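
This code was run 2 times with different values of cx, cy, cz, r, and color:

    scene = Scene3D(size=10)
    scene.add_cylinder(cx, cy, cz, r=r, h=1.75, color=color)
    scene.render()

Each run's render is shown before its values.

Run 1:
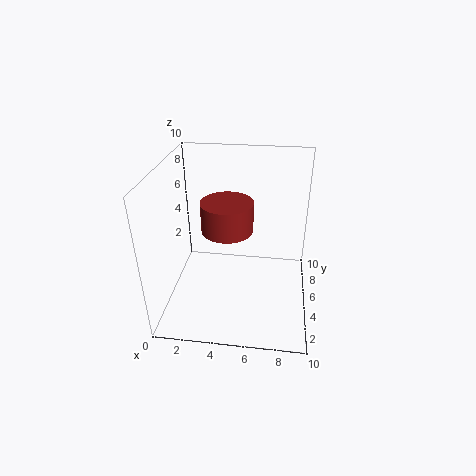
cx = 4.75, cy = 2.25, cz = 7.25, r = 1.5, color = 'brown'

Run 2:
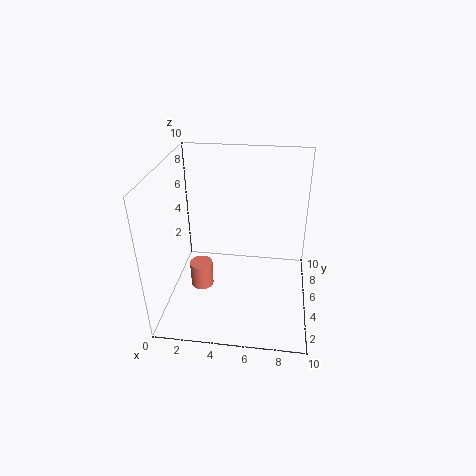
cx = 2.75, cy = 3.25, cz = 2.25, r = 0.75, color = 'salmon'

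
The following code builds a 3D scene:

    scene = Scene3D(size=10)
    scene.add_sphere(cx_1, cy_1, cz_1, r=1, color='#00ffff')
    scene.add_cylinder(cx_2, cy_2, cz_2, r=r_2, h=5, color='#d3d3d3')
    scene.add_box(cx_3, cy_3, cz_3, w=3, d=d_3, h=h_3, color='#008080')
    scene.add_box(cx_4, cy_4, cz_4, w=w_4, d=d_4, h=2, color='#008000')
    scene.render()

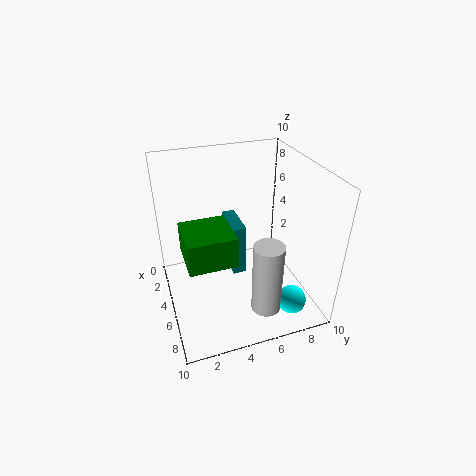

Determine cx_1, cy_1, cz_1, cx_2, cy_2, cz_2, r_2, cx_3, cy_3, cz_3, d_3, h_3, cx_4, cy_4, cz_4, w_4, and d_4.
cx_1 = 8; cy_1 = 8; cz_1 = 1; cx_2 = 8; cy_2 = 6; cz_2 = 1; r_2 = 1; cx_3 = 1; cy_3 = 5; cz_3 = 1; d_3 = 1; h_3 = 4; cx_4 = 5; cy_4 = 1; cz_4 = 5; w_4 = 3; d_4 = 3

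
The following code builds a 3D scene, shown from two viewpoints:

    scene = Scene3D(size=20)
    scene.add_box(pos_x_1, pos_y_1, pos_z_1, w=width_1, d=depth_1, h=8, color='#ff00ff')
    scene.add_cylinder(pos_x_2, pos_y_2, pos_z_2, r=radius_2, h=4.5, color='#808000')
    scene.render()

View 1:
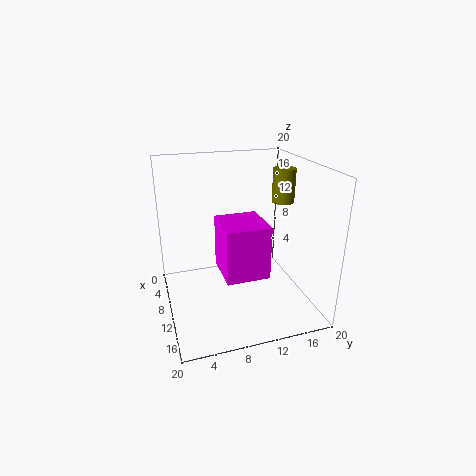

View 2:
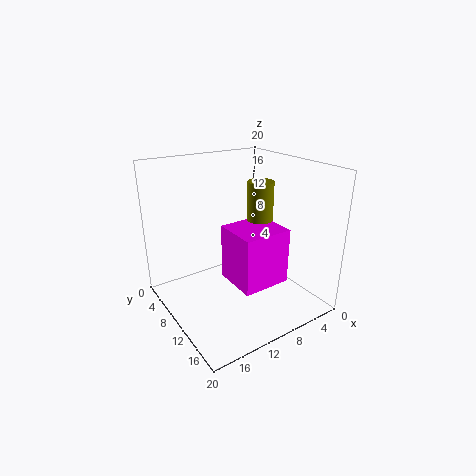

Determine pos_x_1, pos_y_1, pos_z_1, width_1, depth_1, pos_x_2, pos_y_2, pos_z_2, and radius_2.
pos_x_1 = 4.5, pos_y_1 = 8, pos_z_1 = 3.5, width_1 = 7, depth_1 = 6.5, pos_x_2 = 11, pos_y_2 = 16, pos_z_2 = 15, radius_2 = 1.5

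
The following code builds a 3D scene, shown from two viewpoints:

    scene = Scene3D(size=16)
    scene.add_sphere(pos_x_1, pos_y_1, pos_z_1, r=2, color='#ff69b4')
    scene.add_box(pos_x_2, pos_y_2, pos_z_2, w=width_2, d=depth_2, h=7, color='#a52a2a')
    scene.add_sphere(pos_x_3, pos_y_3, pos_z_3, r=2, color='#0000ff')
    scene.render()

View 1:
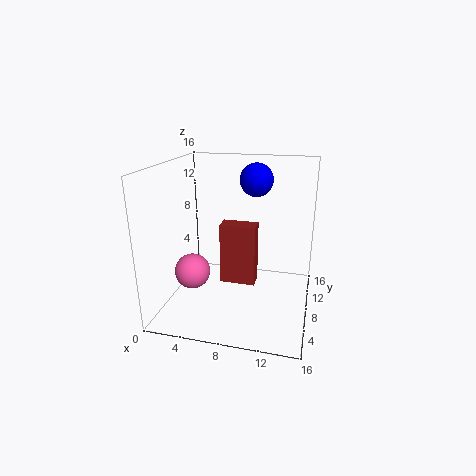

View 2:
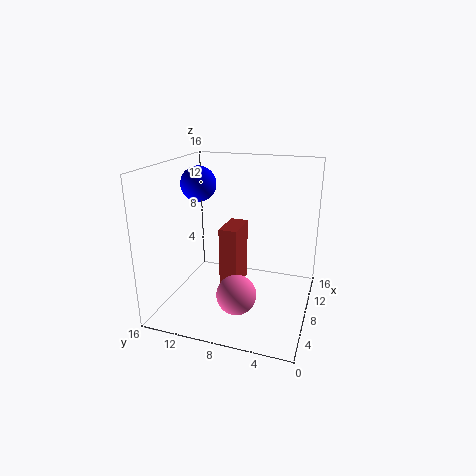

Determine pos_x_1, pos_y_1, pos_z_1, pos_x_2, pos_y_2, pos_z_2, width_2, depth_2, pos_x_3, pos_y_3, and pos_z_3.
pos_x_1 = 3
pos_y_1 = 6.5
pos_z_1 = 4
pos_x_2 = 6
pos_y_2 = 7.5
pos_z_2 = 2.5
width_2 = 4
depth_2 = 2
pos_x_3 = 9
pos_y_3 = 13
pos_z_3 = 13.5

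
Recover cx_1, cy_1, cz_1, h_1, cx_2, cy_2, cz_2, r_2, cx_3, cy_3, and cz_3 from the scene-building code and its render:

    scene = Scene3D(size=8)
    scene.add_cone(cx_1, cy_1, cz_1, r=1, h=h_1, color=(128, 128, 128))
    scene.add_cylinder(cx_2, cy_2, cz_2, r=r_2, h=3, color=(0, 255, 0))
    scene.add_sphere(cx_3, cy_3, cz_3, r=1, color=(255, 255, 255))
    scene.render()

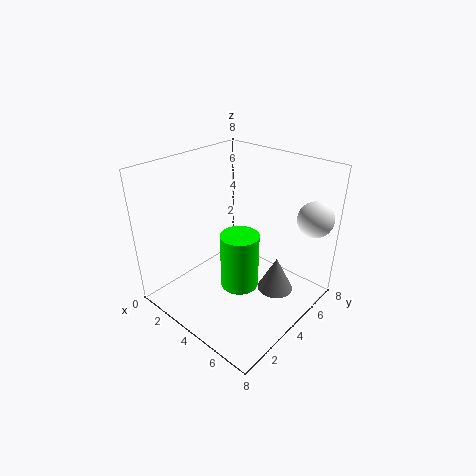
cx_1 = 6; cy_1 = 5; cz_1 = 1; h_1 = 2; cx_2 = 5; cy_2 = 3; cz_2 = 2; r_2 = 1; cx_3 = 7; cy_3 = 7; cz_3 = 5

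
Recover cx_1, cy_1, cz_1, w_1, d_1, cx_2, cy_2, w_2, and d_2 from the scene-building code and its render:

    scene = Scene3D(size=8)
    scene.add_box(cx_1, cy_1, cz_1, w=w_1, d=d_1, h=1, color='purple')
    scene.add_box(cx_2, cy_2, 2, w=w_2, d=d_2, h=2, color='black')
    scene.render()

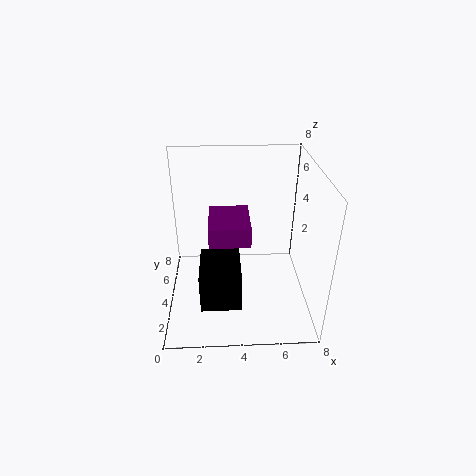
cx_1 = 2.5; cy_1 = 1.5; cz_1 = 5; w_1 = 2; d_1 = 2.5; cx_2 = 2; cy_2 = 0.5; w_2 = 2; d_2 = 2.5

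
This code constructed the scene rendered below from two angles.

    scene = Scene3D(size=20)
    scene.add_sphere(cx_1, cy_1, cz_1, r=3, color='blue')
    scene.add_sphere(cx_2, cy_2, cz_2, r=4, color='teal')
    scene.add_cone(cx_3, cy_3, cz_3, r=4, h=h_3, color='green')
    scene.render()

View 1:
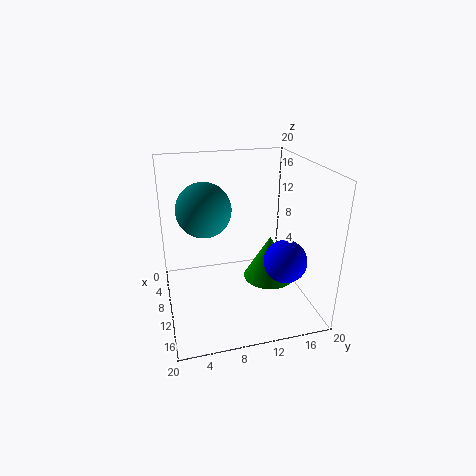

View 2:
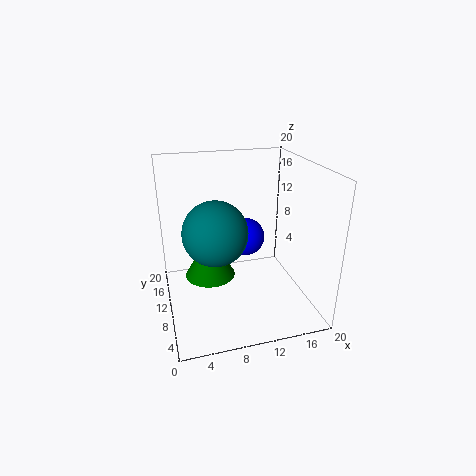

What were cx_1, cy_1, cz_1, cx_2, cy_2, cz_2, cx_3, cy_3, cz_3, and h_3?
cx_1 = 13
cy_1 = 16
cz_1 = 7
cx_2 = 6
cy_2 = 6
cz_2 = 13
cx_3 = 7
cy_3 = 16
cz_3 = 1
h_3 = 7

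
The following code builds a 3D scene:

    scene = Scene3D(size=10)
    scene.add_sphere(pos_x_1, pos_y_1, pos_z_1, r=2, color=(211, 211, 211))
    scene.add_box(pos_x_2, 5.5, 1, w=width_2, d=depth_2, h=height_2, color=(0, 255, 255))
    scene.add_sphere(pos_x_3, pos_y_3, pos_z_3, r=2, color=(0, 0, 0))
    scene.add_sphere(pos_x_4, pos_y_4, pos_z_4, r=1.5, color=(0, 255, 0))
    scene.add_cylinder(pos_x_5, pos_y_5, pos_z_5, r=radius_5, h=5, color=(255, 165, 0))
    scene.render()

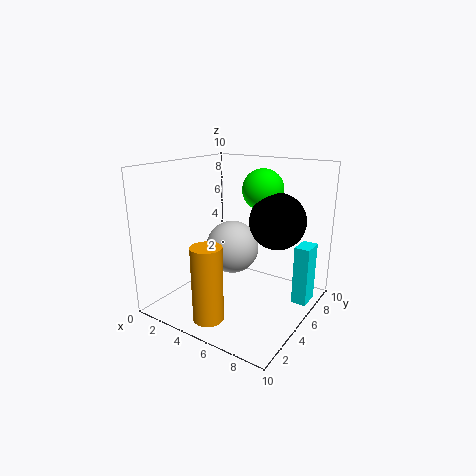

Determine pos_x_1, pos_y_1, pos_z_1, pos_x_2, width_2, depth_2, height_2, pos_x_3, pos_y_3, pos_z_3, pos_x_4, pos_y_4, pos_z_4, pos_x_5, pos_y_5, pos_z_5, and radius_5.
pos_x_1 = 3.5
pos_y_1 = 6.5
pos_z_1 = 3.5
pos_x_2 = 9
width_2 = 1
depth_2 = 1.5
height_2 = 4
pos_x_3 = 7
pos_y_3 = 7
pos_z_3 = 6
pos_x_4 = 5.5
pos_y_4 = 7.5
pos_z_4 = 8
pos_x_5 = 5
pos_y_5 = 1.5
pos_z_5 = 0.5
radius_5 = 1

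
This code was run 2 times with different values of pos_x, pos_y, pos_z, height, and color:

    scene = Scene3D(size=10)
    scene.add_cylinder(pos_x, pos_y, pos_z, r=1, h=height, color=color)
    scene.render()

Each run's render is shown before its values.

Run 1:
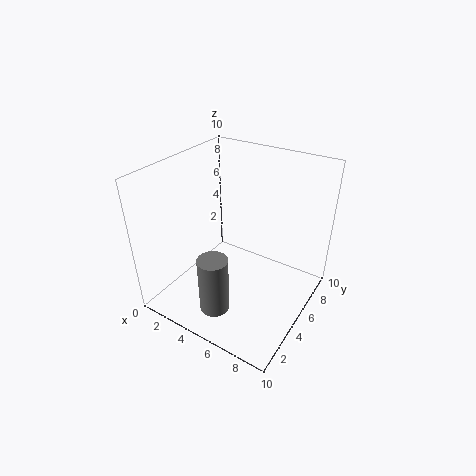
pos_x = 5, pos_y = 2, pos_z = 1, height = 4, color = 'gray'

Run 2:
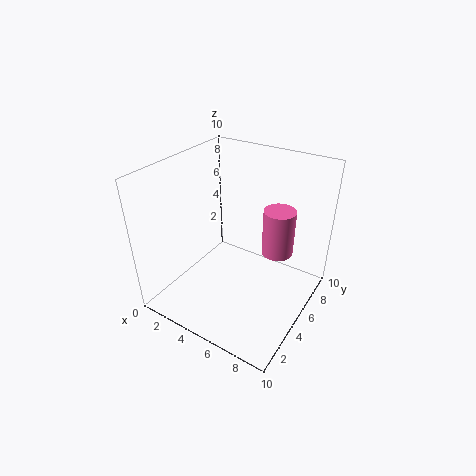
pos_x = 8, pos_y = 5, pos_z = 5, height = 3, color = 'hotpink'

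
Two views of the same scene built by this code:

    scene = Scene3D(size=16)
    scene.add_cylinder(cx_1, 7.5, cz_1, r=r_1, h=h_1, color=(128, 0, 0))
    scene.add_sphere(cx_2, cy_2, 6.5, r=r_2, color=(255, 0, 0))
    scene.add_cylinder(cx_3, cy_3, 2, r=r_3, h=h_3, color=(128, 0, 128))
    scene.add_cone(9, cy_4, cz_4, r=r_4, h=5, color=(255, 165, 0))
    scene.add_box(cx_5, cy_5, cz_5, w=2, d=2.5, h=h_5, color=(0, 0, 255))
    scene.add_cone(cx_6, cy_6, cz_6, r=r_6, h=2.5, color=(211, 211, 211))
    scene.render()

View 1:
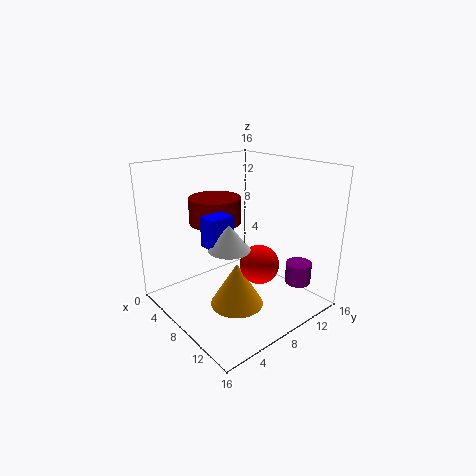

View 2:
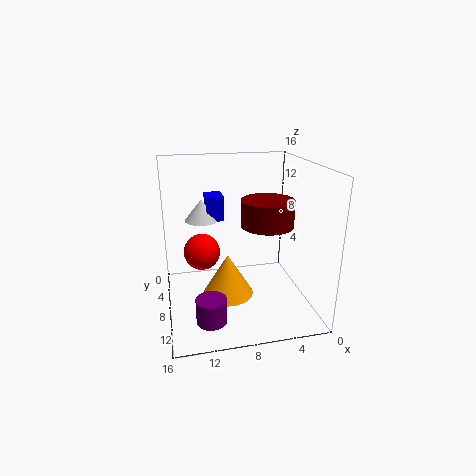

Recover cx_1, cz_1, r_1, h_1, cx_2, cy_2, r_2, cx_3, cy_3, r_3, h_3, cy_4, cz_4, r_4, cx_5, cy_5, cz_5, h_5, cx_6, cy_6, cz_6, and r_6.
cx_1 = 4.5; cz_1 = 9; r_1 = 3; h_1 = 3; cx_2 = 12; cy_2 = 7.5; r_2 = 2; cx_3 = 12; cy_3 = 14; r_3 = 1.5; h_3 = 2.5; cy_4 = 7; cz_4 = 0.5; r_4 = 3; cx_5 = 9; cy_5 = 2.5; cz_5 = 9; h_5 = 3; cx_6 = 11.5; cy_6 = 4; cz_6 = 9; r_6 = 2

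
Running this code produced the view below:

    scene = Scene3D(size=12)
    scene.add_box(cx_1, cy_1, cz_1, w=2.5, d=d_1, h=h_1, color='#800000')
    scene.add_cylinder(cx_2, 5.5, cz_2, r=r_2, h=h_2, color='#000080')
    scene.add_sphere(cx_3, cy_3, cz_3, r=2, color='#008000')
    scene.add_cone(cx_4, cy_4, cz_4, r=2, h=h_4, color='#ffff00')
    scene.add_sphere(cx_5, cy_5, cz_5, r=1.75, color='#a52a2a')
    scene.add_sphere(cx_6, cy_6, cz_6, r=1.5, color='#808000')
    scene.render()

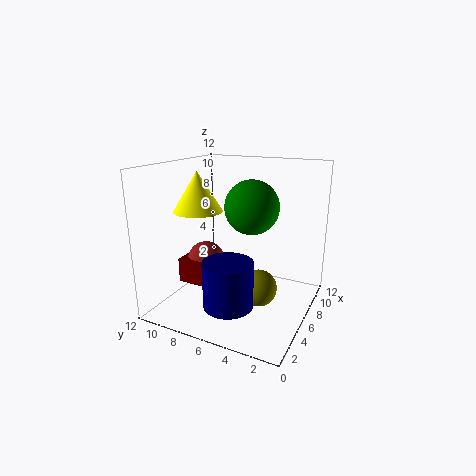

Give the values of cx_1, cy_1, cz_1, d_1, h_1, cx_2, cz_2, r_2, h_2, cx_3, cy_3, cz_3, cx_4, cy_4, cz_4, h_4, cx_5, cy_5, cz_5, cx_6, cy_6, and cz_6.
cx_1 = 5.25; cy_1 = 8.75; cz_1 = 1; d_1 = 3; h_1 = 2.25; cx_2 = 3.25; cz_2 = 1.25; r_2 = 2; h_2 = 3.75; cx_3 = 4.25; cy_3 = 4; cz_3 = 9.25; cx_4 = 4.75; cy_4 = 9; cz_4 = 8.25; h_4 = 3.25; cx_5 = 7.25; cy_5 = 10; cz_5 = 2.75; cx_6 = 5.25; cy_6 = 3.75; cz_6 = 2.25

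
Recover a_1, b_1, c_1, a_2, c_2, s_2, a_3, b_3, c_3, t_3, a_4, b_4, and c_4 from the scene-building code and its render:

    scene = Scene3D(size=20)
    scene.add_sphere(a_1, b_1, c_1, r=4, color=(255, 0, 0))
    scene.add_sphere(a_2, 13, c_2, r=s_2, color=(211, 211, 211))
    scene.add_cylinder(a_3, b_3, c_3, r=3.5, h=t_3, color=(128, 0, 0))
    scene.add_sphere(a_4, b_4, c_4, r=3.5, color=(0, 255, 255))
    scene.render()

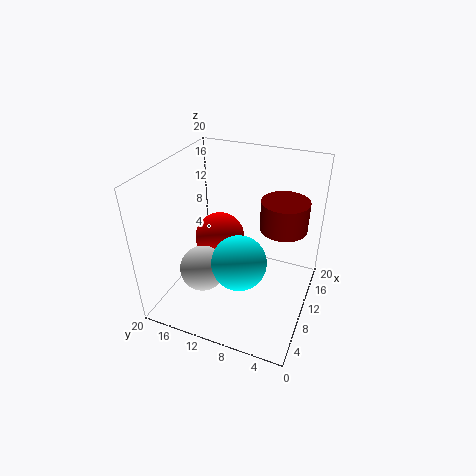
a_1 = 15.5, b_1 = 15.5, c_1 = 5.5, a_2 = 5, c_2 = 7.5, s_2 = 3, a_3 = 15.5, b_3 = 5, c_3 = 9.5, t_3 = 4.5, a_4 = 5.5, b_4 = 8, c_4 = 9.5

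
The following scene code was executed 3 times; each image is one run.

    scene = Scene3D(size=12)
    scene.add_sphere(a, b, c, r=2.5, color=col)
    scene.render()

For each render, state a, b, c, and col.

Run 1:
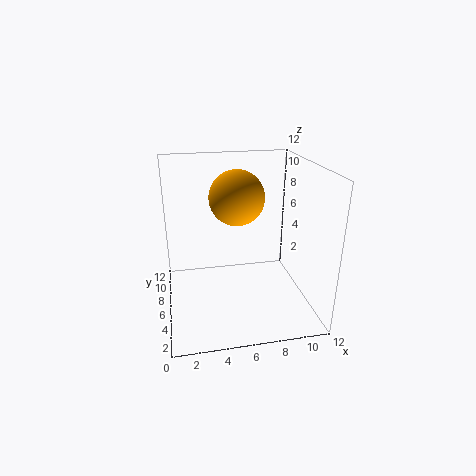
a = 6.5, b = 9, c = 8.5, col = 'orange'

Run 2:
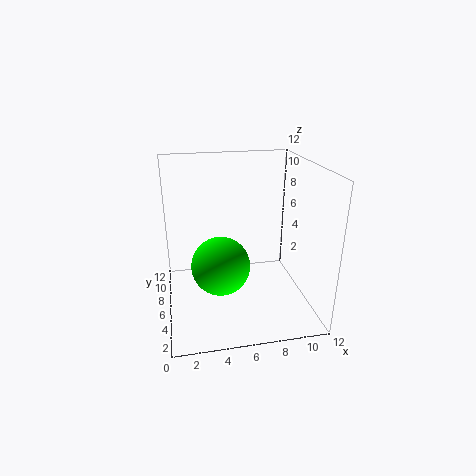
a = 4.5, b = 6, c = 3.5, col = 'lime'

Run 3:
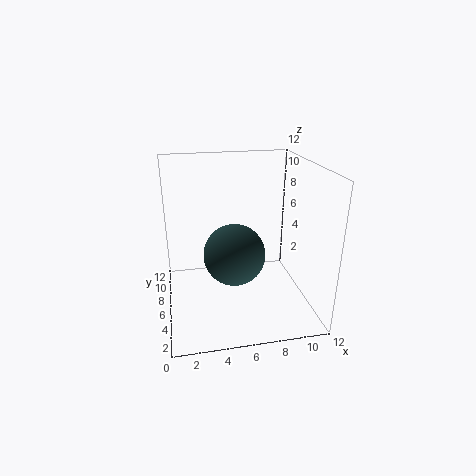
a = 5.5, b = 5, c = 5, col = 'darkslategray'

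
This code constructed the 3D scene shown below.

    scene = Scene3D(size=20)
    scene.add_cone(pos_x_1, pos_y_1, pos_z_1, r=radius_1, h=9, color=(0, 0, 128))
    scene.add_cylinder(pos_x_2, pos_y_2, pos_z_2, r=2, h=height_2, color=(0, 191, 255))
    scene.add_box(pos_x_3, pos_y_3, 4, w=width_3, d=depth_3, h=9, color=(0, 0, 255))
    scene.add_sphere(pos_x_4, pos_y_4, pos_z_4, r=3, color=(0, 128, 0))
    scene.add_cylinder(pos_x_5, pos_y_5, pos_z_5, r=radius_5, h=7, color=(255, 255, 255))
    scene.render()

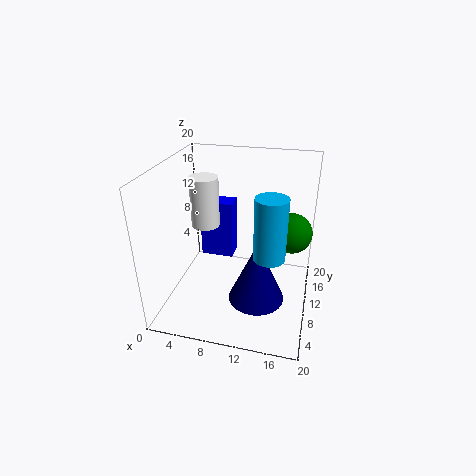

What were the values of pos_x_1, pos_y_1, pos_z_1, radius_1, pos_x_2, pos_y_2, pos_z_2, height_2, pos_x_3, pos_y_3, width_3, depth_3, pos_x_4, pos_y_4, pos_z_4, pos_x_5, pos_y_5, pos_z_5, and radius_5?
pos_x_1 = 13
pos_y_1 = 9
pos_z_1 = 1
radius_1 = 4
pos_x_2 = 15
pos_y_2 = 6
pos_z_2 = 10
height_2 = 8
pos_x_3 = 3
pos_y_3 = 14
width_3 = 5
depth_3 = 3
pos_x_4 = 17
pos_y_4 = 15
pos_z_4 = 9
pos_x_5 = 5
pos_y_5 = 11
pos_z_5 = 11
radius_5 = 2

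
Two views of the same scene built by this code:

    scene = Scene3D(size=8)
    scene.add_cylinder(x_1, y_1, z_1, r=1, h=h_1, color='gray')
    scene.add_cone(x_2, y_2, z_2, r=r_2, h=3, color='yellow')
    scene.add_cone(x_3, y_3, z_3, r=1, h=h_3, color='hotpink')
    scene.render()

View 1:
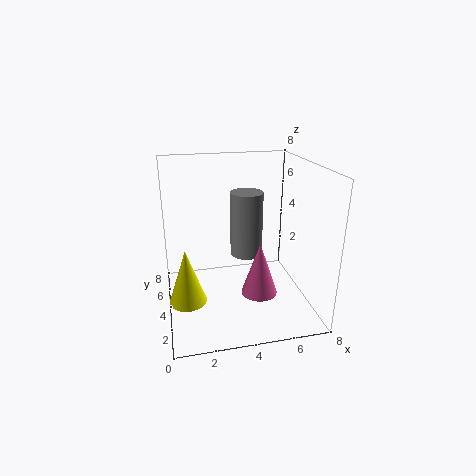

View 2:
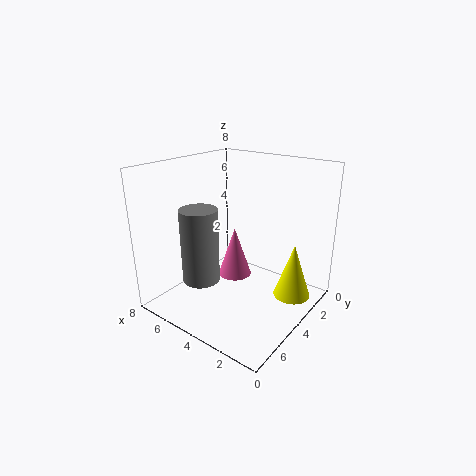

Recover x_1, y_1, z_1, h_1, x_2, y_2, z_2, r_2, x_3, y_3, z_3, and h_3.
x_1 = 5
y_1 = 6
z_1 = 2
h_1 = 4
x_2 = 1
y_2 = 3
z_2 = 1
r_2 = 1
x_3 = 5
y_3 = 3
z_3 = 1
h_3 = 3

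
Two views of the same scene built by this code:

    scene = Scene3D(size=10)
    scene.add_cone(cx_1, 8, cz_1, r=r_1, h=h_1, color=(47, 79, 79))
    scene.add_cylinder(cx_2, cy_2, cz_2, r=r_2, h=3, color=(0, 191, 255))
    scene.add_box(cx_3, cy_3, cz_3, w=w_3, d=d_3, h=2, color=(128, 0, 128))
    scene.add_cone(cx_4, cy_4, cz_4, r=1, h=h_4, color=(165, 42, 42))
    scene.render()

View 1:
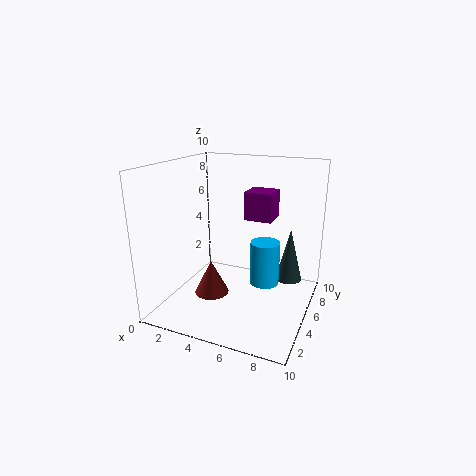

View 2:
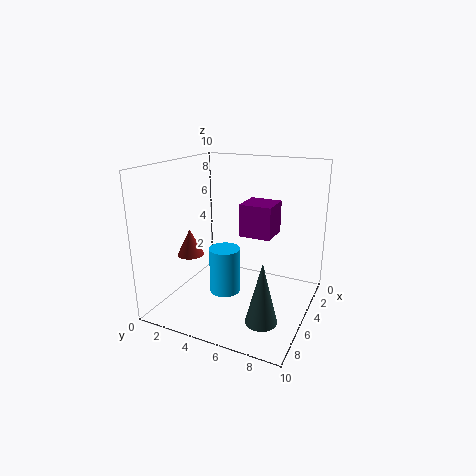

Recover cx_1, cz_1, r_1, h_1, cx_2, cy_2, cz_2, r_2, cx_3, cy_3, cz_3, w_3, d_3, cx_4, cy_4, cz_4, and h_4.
cx_1 = 8
cz_1 = 1
r_1 = 1
h_1 = 4
cx_2 = 7
cy_2 = 5
cz_2 = 2
r_2 = 1
cx_3 = 5
cy_3 = 6
cz_3 = 6
w_3 = 2
d_3 = 2
cx_4 = 5
cy_4 = 1
cz_4 = 3
h_4 = 2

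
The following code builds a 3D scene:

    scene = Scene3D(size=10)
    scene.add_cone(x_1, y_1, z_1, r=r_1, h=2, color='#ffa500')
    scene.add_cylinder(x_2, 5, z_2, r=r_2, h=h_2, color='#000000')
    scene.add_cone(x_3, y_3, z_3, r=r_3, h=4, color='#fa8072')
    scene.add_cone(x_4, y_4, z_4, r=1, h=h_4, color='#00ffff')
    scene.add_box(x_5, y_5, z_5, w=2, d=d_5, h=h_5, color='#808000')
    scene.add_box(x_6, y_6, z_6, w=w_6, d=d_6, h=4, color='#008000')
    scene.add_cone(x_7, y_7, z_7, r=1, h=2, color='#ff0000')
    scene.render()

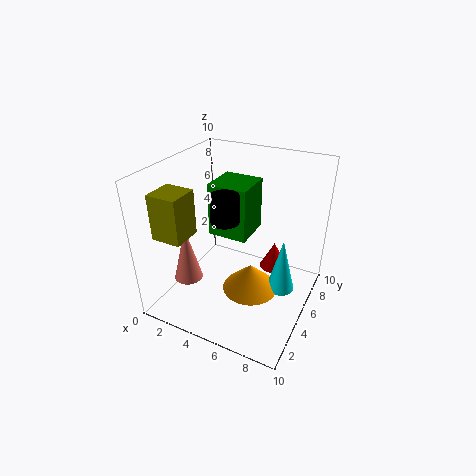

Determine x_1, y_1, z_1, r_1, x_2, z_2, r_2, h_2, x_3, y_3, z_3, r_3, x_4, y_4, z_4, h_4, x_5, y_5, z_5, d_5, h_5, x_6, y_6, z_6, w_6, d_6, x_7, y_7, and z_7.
x_1 = 6; y_1 = 5; z_1 = 1; r_1 = 2; x_2 = 4; z_2 = 6; r_2 = 1; h_2 = 2; x_3 = 2; y_3 = 3; z_3 = 2; r_3 = 1; x_4 = 8; y_4 = 6; z_4 = 1; h_4 = 4; x_5 = 1; y_5 = 1; z_5 = 6; d_5 = 2; h_5 = 3; x_6 = 2; y_6 = 6; z_6 = 4; w_6 = 3; d_6 = 3; x_7 = 7; y_7 = 7; z_7 = 2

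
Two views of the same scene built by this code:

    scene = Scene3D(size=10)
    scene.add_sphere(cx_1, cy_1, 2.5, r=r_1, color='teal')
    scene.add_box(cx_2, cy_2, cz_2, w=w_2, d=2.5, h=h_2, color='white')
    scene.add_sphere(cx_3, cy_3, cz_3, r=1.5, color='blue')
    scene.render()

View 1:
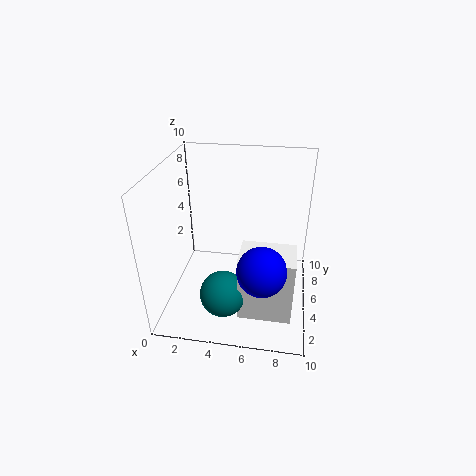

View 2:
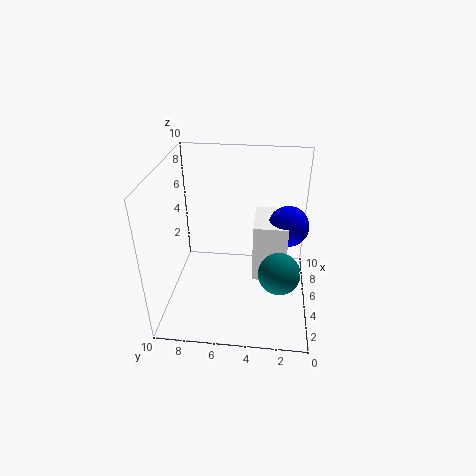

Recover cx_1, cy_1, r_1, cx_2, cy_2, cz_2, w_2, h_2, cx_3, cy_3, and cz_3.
cx_1 = 4.5; cy_1 = 2; r_1 = 1.5; cx_2 = 5.5; cy_2 = 1.5; cz_2 = 1; w_2 = 3.5; h_2 = 4.5; cx_3 = 7; cy_3 = 1.5; cz_3 = 5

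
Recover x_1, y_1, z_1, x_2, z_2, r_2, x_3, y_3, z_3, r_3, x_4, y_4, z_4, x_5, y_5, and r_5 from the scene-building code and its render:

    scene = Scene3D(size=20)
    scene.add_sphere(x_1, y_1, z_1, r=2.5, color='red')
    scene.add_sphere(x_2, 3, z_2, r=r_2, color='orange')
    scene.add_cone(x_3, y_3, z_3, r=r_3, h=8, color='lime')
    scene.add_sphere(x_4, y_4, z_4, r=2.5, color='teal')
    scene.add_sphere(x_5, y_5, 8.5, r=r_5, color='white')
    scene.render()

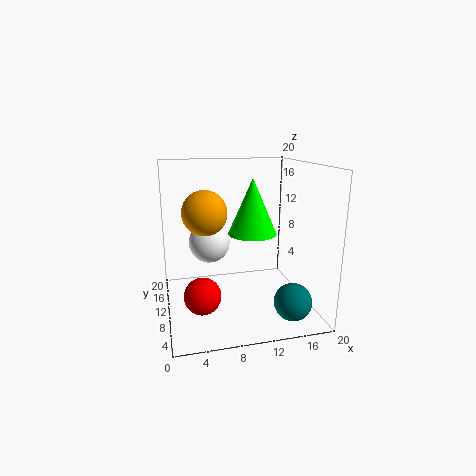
x_1 = 4.5; y_1 = 7.5; z_1 = 3; x_2 = 4.5; z_2 = 15.5; r_2 = 2.5; x_3 = 12.5; y_3 = 11.5; z_3 = 10; r_3 = 3.5; x_4 = 16; y_4 = 4; z_4 = 2.5; x_5 = 6.5; y_5 = 13.5; r_5 = 3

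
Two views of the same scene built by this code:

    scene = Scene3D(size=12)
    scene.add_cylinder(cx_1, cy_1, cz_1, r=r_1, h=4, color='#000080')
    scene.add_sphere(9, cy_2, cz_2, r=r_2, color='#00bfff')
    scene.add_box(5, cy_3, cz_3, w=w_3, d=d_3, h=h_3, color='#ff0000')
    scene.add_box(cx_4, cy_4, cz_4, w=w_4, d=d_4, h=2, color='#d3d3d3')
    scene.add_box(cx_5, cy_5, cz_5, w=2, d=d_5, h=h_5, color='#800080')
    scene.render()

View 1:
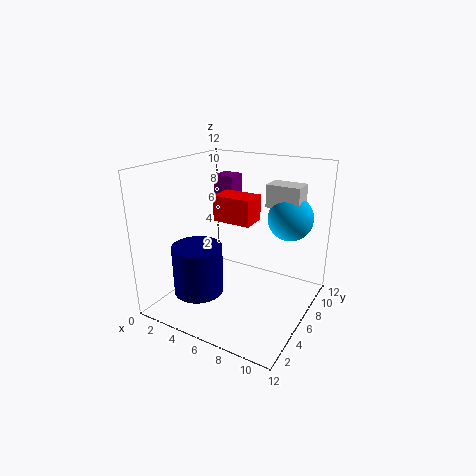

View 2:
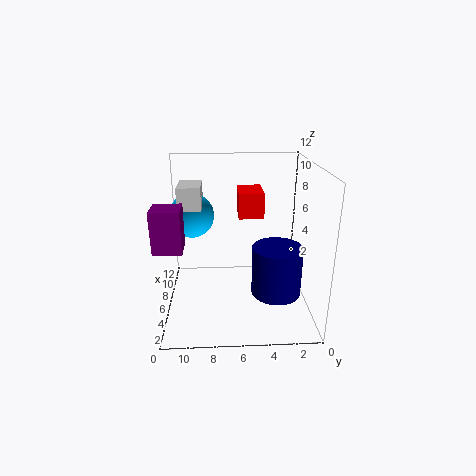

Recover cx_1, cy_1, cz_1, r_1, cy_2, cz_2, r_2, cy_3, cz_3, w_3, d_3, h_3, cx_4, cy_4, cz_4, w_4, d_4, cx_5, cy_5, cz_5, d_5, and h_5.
cx_1 = 4, cy_1 = 3, cz_1 = 2, r_1 = 2, cy_2 = 10, cz_2 = 7, r_2 = 2, cy_3 = 4, cz_3 = 8, w_3 = 3, d_3 = 2, h_3 = 2, cx_4 = 7, cy_4 = 9, cz_4 = 8, w_4 = 3, d_4 = 2, cx_5 = 1, cy_5 = 10, cz_5 = 7, d_5 = 2, h_5 = 3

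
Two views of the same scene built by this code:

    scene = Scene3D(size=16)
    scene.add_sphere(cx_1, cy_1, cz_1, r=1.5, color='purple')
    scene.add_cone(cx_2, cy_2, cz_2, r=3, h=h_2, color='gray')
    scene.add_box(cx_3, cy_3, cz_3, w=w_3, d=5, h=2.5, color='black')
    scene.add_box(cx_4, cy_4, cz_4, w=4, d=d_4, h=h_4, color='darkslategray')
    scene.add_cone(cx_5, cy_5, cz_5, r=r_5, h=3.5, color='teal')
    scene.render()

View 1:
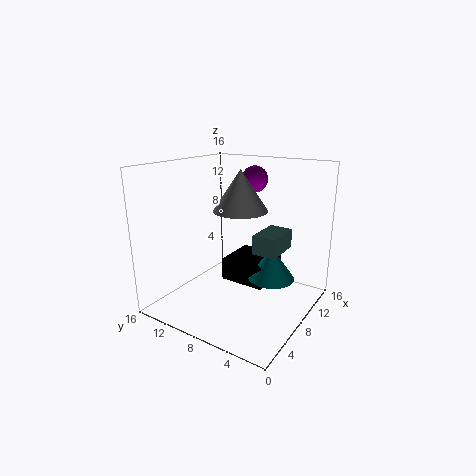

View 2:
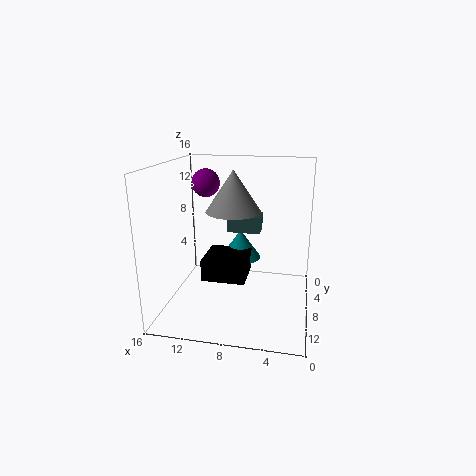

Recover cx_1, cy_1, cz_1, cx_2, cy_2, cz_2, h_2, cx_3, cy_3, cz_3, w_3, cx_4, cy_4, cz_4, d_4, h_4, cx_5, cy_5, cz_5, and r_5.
cx_1 = 11.5
cy_1 = 8
cz_1 = 14
cx_2 = 8.5
cy_2 = 8
cz_2 = 11
h_2 = 4.5
cx_3 = 7
cy_3 = 4.5
cz_3 = 3
w_3 = 5
cx_4 = 6
cy_4 = 2.5
cz_4 = 7.5
d_4 = 2.5
h_4 = 2
cx_5 = 8.5
cy_5 = 4
cz_5 = 4
r_5 = 2.5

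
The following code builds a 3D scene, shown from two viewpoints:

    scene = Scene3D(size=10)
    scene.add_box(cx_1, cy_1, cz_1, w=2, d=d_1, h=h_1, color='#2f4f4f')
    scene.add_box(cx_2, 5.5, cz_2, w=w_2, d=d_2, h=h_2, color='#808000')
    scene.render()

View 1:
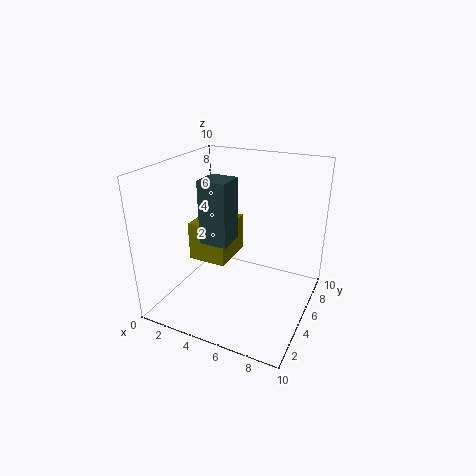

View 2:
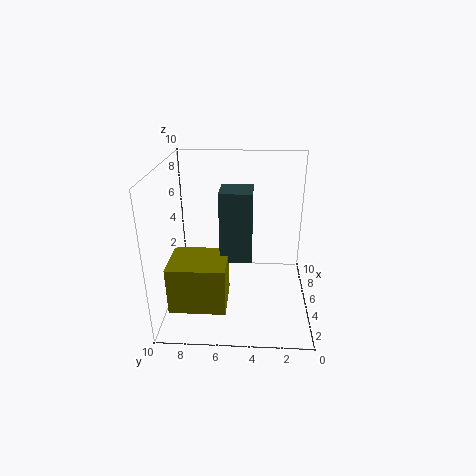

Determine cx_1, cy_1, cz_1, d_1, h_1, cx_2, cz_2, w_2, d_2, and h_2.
cx_1 = 2.5, cy_1 = 4, cz_1 = 4.5, d_1 = 2, h_1 = 4.5, cx_2 = 0.5, cz_2 = 2, w_2 = 3, d_2 = 3.5, h_2 = 3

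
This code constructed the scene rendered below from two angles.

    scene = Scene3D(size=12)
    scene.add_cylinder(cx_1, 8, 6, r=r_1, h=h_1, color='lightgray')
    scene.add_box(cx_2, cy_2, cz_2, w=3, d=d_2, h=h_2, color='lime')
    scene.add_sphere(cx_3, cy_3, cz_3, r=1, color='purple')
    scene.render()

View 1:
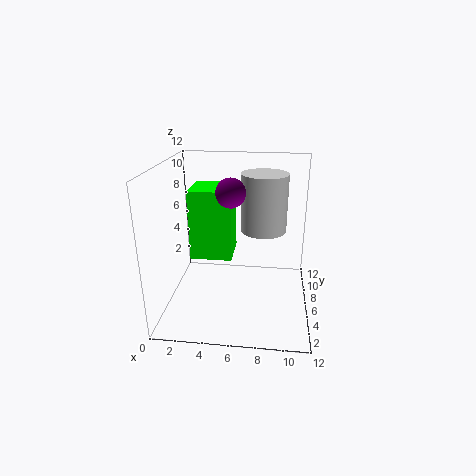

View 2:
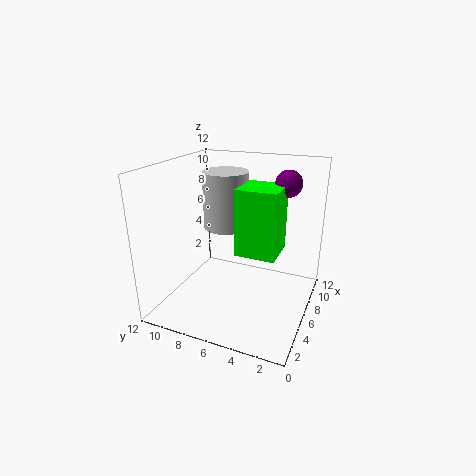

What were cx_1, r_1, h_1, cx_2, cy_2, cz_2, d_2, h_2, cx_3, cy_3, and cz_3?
cx_1 = 8; r_1 = 2; h_1 = 5; cx_2 = 3; cy_2 = 2; cz_2 = 6; d_2 = 3; h_2 = 5; cx_3 = 6; cy_3 = 2; cz_3 = 11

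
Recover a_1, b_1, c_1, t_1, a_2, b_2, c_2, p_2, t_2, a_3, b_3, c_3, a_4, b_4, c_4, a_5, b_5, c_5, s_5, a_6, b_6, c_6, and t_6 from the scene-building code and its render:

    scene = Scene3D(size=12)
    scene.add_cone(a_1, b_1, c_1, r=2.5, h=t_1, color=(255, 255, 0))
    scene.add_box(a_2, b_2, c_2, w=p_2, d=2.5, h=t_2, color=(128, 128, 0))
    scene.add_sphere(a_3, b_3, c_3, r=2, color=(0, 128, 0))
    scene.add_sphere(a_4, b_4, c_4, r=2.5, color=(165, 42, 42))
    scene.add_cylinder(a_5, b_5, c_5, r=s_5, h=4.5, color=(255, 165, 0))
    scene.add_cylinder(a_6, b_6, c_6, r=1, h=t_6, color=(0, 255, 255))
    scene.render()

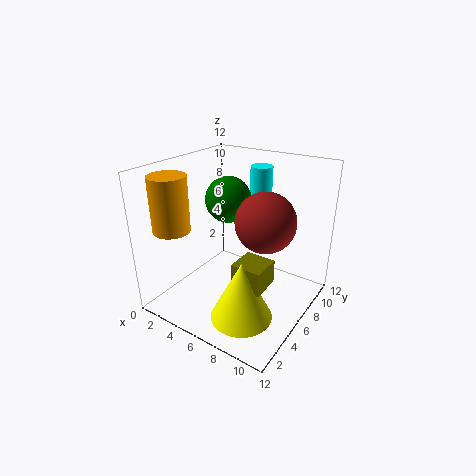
a_1 = 8, b_1 = 3.5, c_1 = 0.5, t_1 = 5, a_2 = 7, b_2 = 3.5, c_2 = 3, p_2 = 2.5, t_2 = 2, a_3 = 4, b_3 = 7.5, c_3 = 8.5, a_4 = 8, b_4 = 7, c_4 = 7.5, a_5 = 2, b_5 = 2.5, c_5 = 7, s_5 = 1.5, a_6 = 5.5, b_6 = 10.5, c_6 = 8.5, t_6 = 2.5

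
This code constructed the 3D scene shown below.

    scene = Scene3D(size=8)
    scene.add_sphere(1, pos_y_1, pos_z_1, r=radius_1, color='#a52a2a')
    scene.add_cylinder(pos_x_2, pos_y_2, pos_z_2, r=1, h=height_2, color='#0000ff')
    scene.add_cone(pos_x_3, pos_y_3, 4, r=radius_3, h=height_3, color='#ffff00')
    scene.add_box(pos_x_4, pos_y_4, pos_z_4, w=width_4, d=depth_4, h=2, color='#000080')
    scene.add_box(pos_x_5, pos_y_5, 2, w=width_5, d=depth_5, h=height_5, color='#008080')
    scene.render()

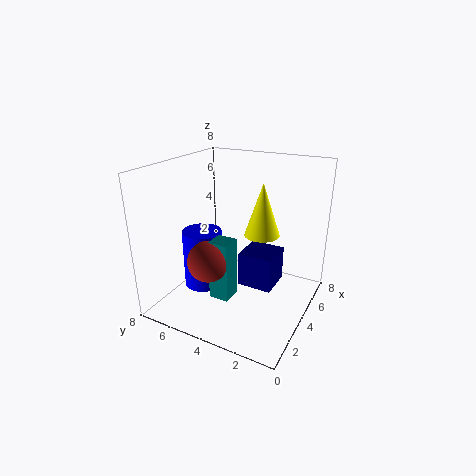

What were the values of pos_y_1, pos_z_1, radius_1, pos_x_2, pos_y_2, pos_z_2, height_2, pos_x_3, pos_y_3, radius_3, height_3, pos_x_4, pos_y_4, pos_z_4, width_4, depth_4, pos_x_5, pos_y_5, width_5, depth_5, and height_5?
pos_y_1 = 4
pos_z_1 = 4
radius_1 = 1
pos_x_2 = 2
pos_y_2 = 5
pos_z_2 = 2
height_2 = 3
pos_x_3 = 5
pos_y_3 = 3
radius_3 = 1
height_3 = 3
pos_x_4 = 4
pos_y_4 = 2
pos_z_4 = 1
width_4 = 2
depth_4 = 2
pos_x_5 = 1
pos_y_5 = 3
width_5 = 1
depth_5 = 1
height_5 = 3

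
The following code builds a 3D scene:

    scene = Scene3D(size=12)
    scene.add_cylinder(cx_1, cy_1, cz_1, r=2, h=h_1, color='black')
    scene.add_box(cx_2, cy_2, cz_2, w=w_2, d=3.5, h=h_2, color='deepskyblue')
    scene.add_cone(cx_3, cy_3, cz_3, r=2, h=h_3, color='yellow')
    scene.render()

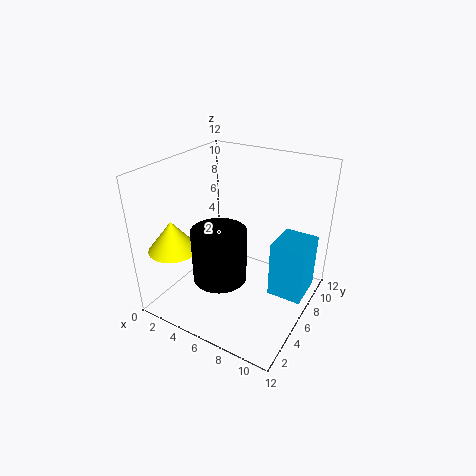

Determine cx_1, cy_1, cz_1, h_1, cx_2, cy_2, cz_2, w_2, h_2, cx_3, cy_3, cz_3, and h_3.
cx_1 = 6.5, cy_1 = 2.5, cz_1 = 4.5, h_1 = 4, cx_2 = 8.5, cy_2 = 7, cz_2 = 0.5, w_2 = 3, h_2 = 5, cx_3 = 2, cy_3 = 2.5, cz_3 = 5.5, h_3 = 2.5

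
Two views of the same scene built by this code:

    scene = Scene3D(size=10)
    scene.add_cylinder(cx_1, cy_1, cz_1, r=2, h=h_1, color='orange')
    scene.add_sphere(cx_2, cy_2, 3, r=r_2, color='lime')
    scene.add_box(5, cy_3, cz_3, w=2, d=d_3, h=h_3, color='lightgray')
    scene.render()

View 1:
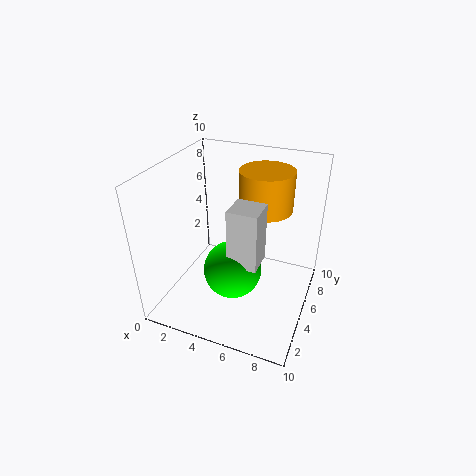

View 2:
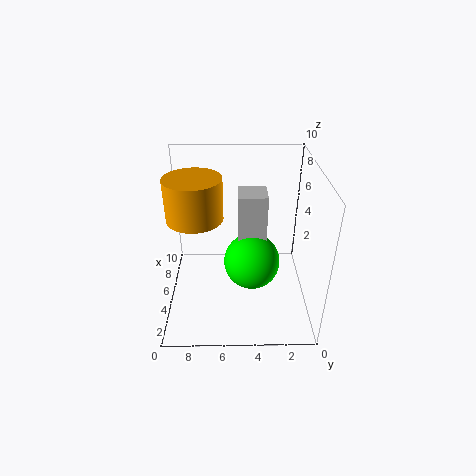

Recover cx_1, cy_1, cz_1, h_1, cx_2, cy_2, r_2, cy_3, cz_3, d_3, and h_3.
cx_1 = 6
cy_1 = 8
cz_1 = 6
h_1 = 3
cx_2 = 5
cy_2 = 4
r_2 = 2
cy_3 = 3
cz_3 = 4
d_3 = 2
h_3 = 4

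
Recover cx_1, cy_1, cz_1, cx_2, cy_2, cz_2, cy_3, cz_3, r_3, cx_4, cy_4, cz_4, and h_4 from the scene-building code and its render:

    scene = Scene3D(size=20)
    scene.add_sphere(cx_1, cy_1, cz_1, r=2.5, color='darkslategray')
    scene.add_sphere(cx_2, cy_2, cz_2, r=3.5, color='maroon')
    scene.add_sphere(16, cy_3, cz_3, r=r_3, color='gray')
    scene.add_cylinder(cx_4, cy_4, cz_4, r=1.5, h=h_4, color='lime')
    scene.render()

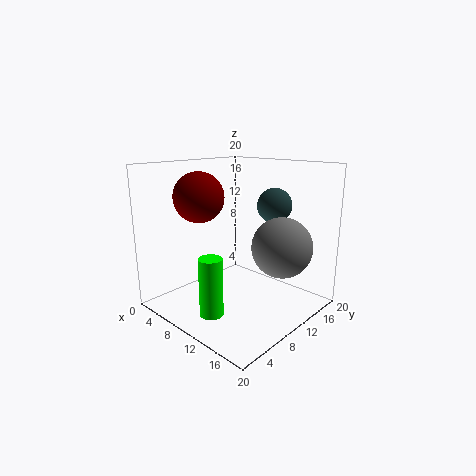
cx_1 = 12; cy_1 = 15.5; cz_1 = 14; cx_2 = 5.5; cy_2 = 7; cz_2 = 15.5; cy_3 = 12; cz_3 = 9.5; r_3 = 4; cx_4 = 12; cy_4 = 3; cz_4 = 2; h_4 = 7.5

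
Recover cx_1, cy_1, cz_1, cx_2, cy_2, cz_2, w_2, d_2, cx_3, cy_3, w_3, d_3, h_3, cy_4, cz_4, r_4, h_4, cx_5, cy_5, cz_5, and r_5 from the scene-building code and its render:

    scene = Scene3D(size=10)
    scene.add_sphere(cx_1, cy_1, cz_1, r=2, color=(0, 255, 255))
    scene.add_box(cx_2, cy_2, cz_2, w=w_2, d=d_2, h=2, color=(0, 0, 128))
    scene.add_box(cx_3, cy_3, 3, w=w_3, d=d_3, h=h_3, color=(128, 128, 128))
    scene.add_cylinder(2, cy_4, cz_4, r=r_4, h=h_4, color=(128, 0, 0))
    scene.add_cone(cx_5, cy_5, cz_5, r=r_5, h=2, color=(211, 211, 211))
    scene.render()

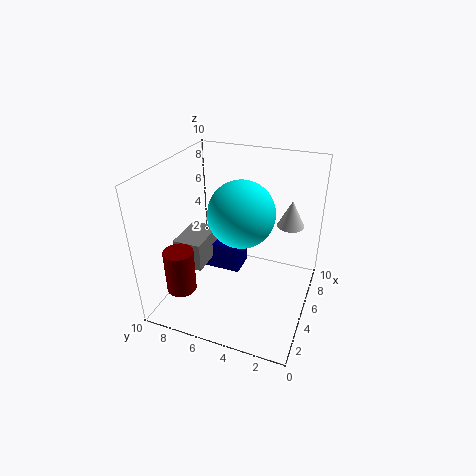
cx_1 = 3; cy_1 = 4; cz_1 = 8; cx_2 = 5; cy_2 = 5; cz_2 = 2; w_2 = 2; d_2 = 3; cx_3 = 3; cy_3 = 7; w_3 = 3; d_3 = 2; h_3 = 2; cy_4 = 8; cz_4 = 2; r_4 = 1; h_4 = 3; cx_5 = 8; cy_5 = 2; cz_5 = 5; r_5 = 1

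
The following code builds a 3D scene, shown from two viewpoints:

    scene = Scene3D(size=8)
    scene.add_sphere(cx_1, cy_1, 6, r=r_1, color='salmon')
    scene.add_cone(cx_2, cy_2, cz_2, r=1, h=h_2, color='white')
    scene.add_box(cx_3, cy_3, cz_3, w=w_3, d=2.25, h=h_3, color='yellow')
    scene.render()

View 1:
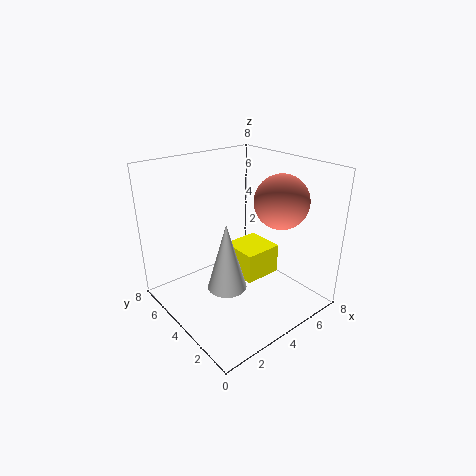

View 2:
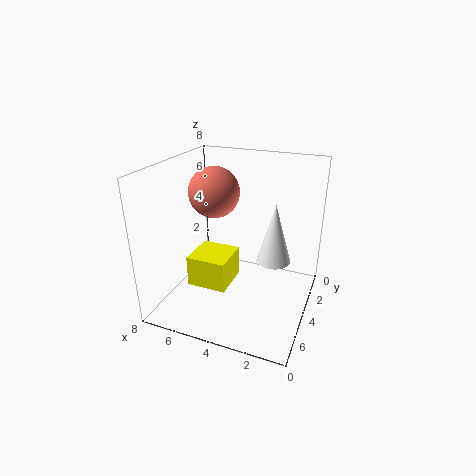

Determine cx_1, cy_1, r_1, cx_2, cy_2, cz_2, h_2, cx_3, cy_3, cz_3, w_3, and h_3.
cx_1 = 6, cy_1 = 2.75, r_1 = 1.5, cx_2 = 2.25, cy_2 = 2.75, cz_2 = 2.25, h_2 = 3.5, cx_3 = 4.25, cy_3 = 3.25, cz_3 = 1.25, w_3 = 2.25, h_3 = 1.75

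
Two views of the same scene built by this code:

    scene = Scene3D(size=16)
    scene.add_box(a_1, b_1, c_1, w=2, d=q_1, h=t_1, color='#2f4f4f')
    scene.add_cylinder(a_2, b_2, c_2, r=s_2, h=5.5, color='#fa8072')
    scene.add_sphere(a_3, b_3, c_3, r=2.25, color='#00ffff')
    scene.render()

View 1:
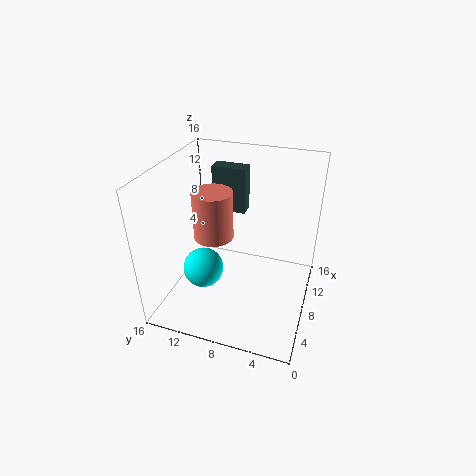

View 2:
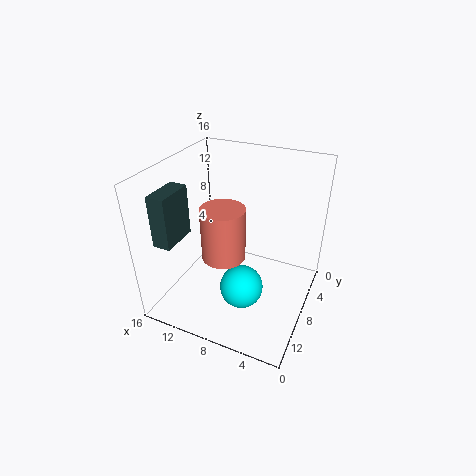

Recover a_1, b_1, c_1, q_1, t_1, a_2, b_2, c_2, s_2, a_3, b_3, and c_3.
a_1 = 13.5, b_1 = 9, c_1 = 8, q_1 = 4.25, t_1 = 5.75, a_2 = 8.25, b_2 = 11, c_2 = 7.5, s_2 = 2.25, a_3 = 6, b_3 = 11.5, c_3 = 4.5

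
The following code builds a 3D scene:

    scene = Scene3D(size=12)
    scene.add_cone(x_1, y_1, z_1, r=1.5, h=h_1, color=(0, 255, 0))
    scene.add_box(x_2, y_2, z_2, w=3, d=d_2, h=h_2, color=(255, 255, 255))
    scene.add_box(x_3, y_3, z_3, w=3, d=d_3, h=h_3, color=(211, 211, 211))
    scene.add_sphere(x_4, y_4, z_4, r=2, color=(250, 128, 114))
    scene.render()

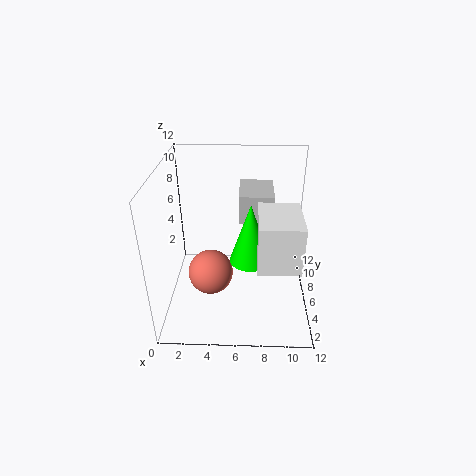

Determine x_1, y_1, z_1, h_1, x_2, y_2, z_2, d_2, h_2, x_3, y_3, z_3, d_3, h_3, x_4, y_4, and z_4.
x_1 = 7
y_1 = 3
z_1 = 6
h_1 = 4.5
x_2 = 7.5
y_2 = 0.5
z_2 = 6.5
d_2 = 4
h_2 = 3.5
x_3 = 6
y_3 = 7.5
z_3 = 6.5
d_3 = 4
h_3 = 2.5
x_4 = 3.5
y_4 = 6.5
z_4 = 2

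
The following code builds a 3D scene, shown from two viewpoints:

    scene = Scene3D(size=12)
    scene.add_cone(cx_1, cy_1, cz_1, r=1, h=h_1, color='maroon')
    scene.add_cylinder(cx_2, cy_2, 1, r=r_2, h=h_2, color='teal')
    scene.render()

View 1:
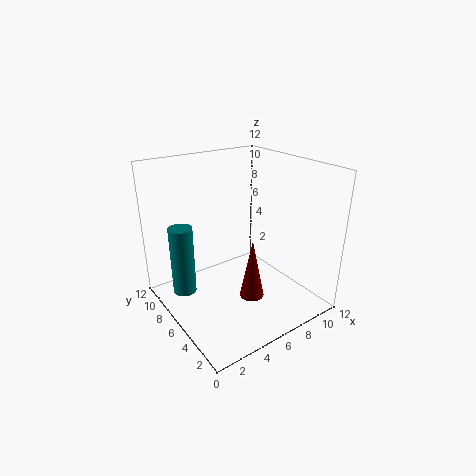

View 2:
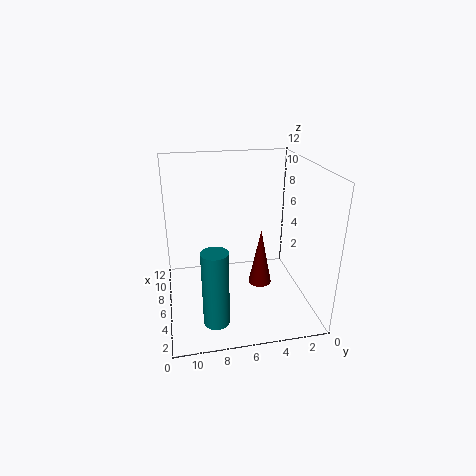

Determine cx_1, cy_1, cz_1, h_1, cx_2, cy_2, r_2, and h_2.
cx_1 = 6
cy_1 = 4
cz_1 = 1.5
h_1 = 5
cx_2 = 2
cy_2 = 8.5
r_2 = 1
h_2 = 6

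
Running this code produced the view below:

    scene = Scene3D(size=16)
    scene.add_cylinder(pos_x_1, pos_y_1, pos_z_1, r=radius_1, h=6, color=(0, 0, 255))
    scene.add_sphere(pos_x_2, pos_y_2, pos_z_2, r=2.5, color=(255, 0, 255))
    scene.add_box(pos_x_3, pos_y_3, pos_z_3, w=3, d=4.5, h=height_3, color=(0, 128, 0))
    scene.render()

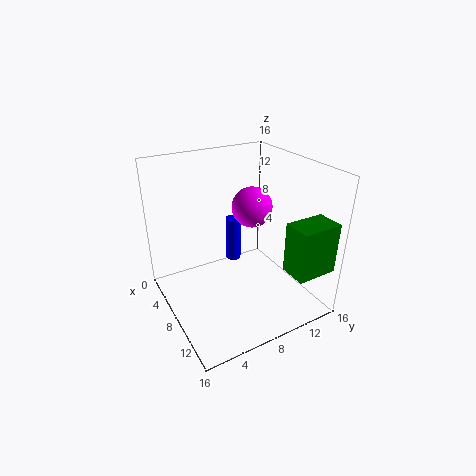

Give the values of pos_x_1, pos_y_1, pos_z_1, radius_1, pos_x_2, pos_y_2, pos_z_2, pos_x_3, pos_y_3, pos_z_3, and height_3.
pos_x_1 = 1.5
pos_y_1 = 11
pos_z_1 = 1
radius_1 = 1
pos_x_2 = 4.5
pos_y_2 = 12
pos_z_2 = 9.5
pos_x_3 = 12.5
pos_y_3 = 11
pos_z_3 = 5.5
height_3 = 5.5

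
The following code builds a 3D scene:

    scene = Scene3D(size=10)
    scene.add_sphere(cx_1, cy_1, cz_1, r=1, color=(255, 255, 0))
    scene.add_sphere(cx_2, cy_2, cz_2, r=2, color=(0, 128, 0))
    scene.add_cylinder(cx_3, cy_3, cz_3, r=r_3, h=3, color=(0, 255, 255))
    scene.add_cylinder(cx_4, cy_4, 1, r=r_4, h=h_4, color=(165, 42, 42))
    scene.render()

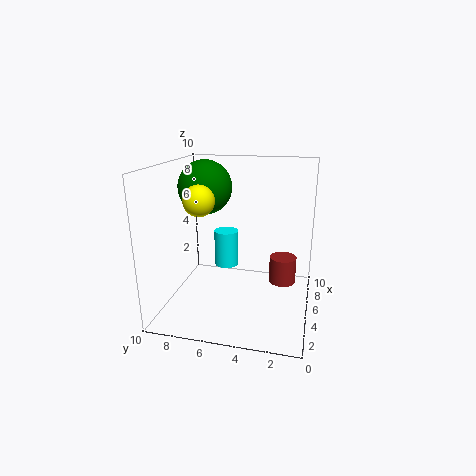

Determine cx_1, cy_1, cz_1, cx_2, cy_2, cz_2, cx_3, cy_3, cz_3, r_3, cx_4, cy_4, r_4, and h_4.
cx_1 = 3; cy_1 = 7; cz_1 = 8; cx_2 = 7; cy_2 = 8; cz_2 = 8; cx_3 = 9; cy_3 = 7; cz_3 = 1; r_3 = 1; cx_4 = 7; cy_4 = 2; r_4 = 1; h_4 = 2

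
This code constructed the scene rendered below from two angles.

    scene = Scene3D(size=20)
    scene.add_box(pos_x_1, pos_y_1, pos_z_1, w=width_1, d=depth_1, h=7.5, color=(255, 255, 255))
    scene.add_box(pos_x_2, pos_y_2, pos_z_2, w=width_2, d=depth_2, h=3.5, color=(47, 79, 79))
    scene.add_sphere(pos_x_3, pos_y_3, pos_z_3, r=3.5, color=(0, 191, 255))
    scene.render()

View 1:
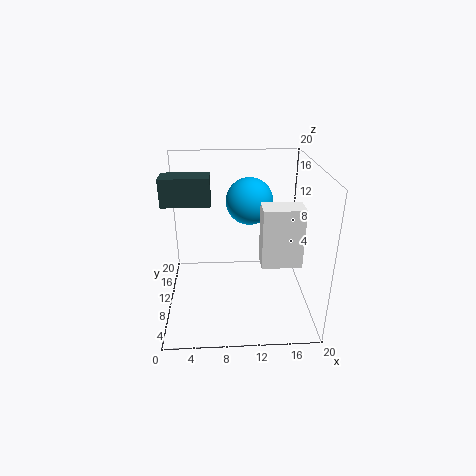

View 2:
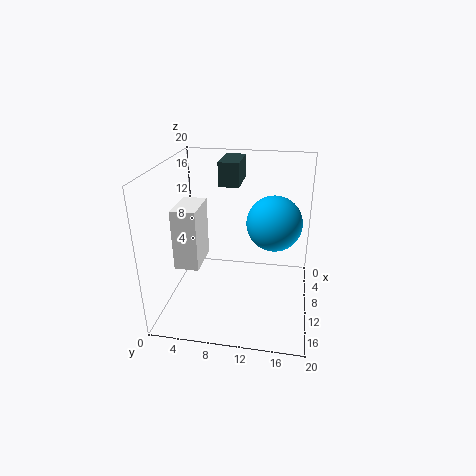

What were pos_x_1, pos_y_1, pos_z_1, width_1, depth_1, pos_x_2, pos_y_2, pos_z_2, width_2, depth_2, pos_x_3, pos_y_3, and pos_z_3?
pos_x_1 = 12.5, pos_y_1 = 3.5, pos_z_1 = 9, width_1 = 5, depth_1 = 3, pos_x_2 = 0.5, pos_y_2 = 6.5, pos_z_2 = 16, width_2 = 6, depth_2 = 3, pos_x_3 = 12, pos_y_3 = 15, pos_z_3 = 13.5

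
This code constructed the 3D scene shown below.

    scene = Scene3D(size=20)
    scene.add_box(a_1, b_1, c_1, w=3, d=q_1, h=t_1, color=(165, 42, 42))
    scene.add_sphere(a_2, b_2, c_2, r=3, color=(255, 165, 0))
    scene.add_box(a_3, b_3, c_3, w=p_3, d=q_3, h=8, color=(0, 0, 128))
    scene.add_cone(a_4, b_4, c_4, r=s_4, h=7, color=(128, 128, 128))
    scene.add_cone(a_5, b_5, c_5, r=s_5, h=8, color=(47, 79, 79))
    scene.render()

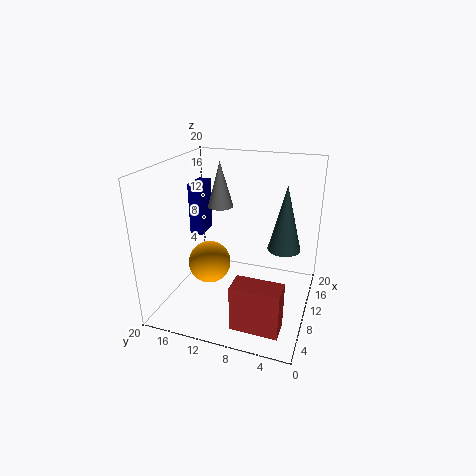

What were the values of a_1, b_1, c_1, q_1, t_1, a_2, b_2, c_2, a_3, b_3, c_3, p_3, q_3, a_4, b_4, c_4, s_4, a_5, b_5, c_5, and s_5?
a_1 = 1, b_1 = 2, c_1 = 2, q_1 = 6, t_1 = 6, a_2 = 9, b_2 = 14, c_2 = 6, a_3 = 13, b_3 = 17, c_3 = 8, p_3 = 4, q_3 = 2, a_4 = 16, b_4 = 15, c_4 = 12, s_4 = 2, a_5 = 7, b_5 = 3, c_5 = 11, s_5 = 2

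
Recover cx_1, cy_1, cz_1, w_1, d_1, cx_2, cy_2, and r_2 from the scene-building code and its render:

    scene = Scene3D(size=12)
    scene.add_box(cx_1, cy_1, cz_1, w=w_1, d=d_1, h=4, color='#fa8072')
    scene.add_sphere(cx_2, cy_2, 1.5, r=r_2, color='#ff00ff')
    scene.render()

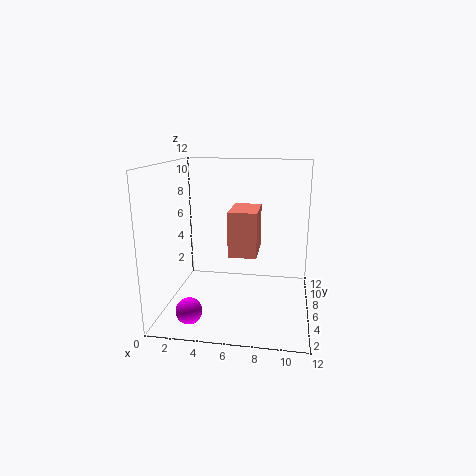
cx_1 = 5; cy_1 = 6.5; cz_1 = 4; w_1 = 2.5; d_1 = 4; cx_2 = 3; cy_2 = 1.5; r_2 = 1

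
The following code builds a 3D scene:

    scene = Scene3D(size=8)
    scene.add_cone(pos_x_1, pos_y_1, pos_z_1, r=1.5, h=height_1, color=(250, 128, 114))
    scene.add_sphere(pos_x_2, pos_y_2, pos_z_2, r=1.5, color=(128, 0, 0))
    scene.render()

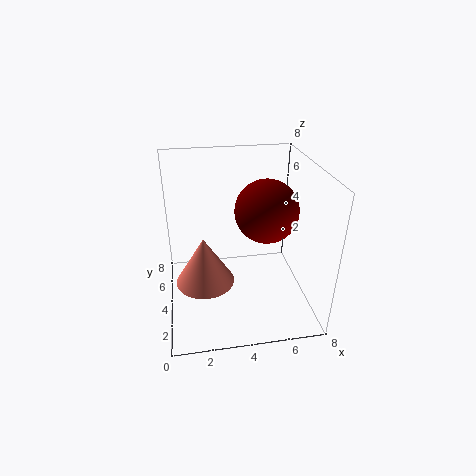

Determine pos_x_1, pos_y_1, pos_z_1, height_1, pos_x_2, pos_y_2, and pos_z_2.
pos_x_1 = 2; pos_y_1 = 2.5; pos_z_1 = 2.5; height_1 = 2.5; pos_x_2 = 5; pos_y_2 = 2; pos_z_2 = 6.5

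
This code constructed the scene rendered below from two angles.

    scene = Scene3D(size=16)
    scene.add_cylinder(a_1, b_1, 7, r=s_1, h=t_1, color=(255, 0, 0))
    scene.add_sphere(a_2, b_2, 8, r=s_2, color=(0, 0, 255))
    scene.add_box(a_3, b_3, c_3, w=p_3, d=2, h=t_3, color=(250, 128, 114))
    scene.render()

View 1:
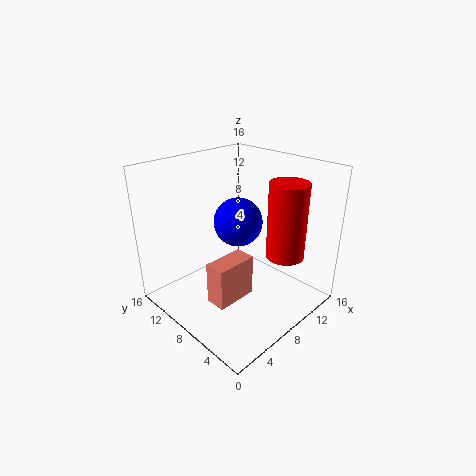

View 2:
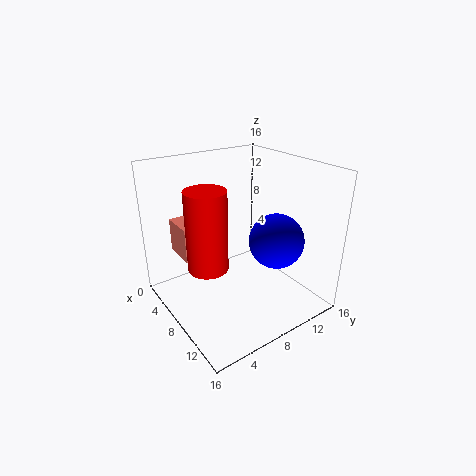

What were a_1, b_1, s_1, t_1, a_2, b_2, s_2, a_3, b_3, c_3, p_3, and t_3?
a_1 = 10
b_1 = 3
s_1 = 2
t_1 = 8
a_2 = 11
b_2 = 11
s_2 = 3
a_3 = 1
b_3 = 3
c_3 = 5
p_3 = 4
t_3 = 4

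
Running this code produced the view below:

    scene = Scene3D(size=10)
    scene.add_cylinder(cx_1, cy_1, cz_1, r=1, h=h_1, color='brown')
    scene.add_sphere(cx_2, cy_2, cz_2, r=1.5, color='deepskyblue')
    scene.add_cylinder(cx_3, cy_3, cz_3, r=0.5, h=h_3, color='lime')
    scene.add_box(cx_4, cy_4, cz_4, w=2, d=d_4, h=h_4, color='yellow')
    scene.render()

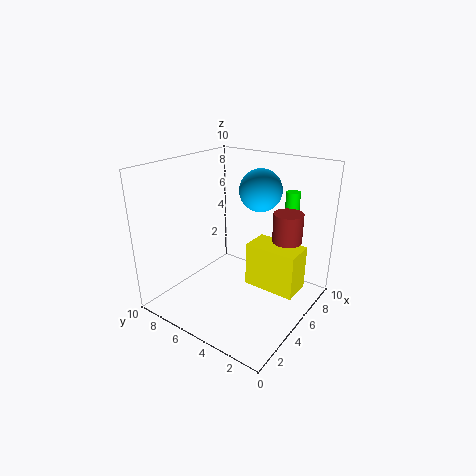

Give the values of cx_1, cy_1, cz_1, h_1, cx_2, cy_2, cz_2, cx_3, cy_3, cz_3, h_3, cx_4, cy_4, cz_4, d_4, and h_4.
cx_1 = 6.5, cy_1 = 2, cz_1 = 5, h_1 = 2, cx_2 = 7, cy_2 = 4.5, cz_2 = 8, cx_3 = 8, cy_3 = 2.5, cz_3 = 5, h_3 = 3, cx_4 = 4.5, cy_4 = 0.5, cz_4 = 2, d_4 = 3.5, h_4 = 3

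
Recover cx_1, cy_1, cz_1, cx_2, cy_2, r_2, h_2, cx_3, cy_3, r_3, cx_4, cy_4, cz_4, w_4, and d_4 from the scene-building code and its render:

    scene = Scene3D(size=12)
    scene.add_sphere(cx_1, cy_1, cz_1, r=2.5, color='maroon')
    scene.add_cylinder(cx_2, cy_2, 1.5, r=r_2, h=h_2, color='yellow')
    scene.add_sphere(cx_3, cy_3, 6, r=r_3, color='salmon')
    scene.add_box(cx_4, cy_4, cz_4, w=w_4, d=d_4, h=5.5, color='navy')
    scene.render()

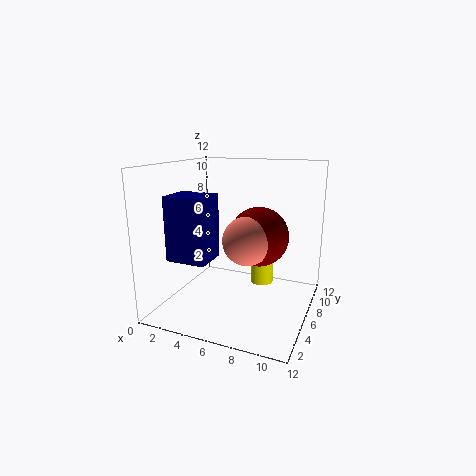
cx_1 = 7.5
cy_1 = 7
cz_1 = 6
cx_2 = 7.5
cy_2 = 8
r_2 = 1
h_2 = 4
cx_3 = 7
cy_3 = 5.5
r_3 = 2
cx_4 = 0.5
cy_4 = 3.5
cz_4 = 4
w_4 = 3.5
d_4 = 3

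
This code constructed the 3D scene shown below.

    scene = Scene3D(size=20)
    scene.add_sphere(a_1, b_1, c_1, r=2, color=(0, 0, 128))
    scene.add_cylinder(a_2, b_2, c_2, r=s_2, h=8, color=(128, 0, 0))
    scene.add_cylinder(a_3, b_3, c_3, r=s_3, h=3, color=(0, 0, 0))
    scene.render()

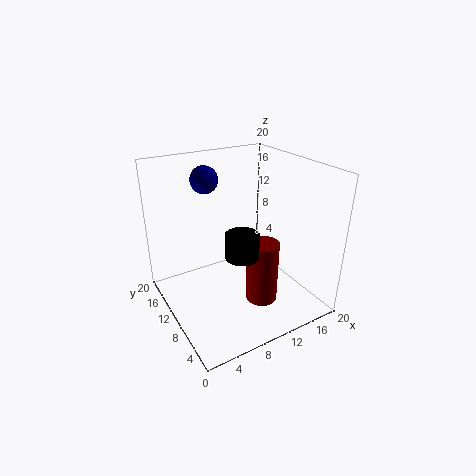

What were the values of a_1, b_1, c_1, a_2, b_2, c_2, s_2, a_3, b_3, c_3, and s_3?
a_1 = 8, b_1 = 16, c_1 = 17, a_2 = 10, b_2 = 4, c_2 = 4, s_2 = 2, a_3 = 7, b_3 = 4, c_3 = 11, s_3 = 2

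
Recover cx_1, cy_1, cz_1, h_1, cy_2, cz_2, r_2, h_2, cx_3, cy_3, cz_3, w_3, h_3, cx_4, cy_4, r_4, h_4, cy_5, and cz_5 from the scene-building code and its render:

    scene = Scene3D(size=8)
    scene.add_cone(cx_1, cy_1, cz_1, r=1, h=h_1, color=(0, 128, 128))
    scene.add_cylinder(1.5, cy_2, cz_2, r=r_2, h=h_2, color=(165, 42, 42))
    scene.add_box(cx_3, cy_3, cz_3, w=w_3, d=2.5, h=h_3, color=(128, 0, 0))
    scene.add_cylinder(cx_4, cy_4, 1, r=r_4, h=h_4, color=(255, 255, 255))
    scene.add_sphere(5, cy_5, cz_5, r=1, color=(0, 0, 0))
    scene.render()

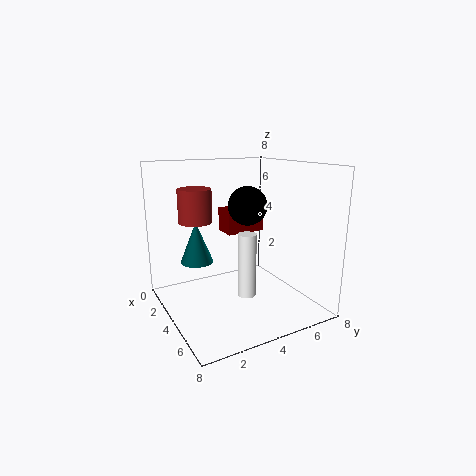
cx_1 = 1.5; cy_1 = 2.5; cz_1 = 2; h_1 = 2.5; cy_2 = 2.5; cz_2 = 4.5; r_2 = 1; h_2 = 2; cx_3 = 0.5; cy_3 = 4.5; cz_3 = 3.5; w_3 = 1.5; h_3 = 1.5; cx_4 = 5; cy_4 = 4; r_4 = 0.5; h_4 = 3.5; cy_5 = 4; cz_5 = 6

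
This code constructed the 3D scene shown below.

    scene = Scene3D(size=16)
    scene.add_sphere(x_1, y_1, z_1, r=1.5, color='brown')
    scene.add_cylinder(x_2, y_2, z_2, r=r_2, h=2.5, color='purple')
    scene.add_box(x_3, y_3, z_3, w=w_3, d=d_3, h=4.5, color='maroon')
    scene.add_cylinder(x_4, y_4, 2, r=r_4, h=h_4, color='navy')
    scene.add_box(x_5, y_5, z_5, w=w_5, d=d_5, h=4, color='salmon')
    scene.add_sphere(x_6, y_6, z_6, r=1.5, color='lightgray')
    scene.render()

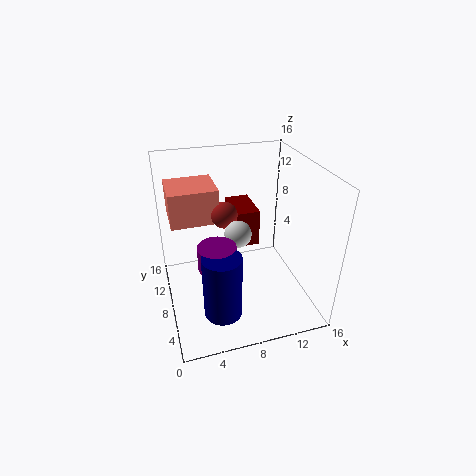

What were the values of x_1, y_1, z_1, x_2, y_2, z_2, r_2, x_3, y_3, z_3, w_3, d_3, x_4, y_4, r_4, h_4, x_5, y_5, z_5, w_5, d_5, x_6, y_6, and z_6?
x_1 = 7; y_1 = 10; z_1 = 10; x_2 = 5; y_2 = 5.5; z_2 = 6.5; r_2 = 2; x_3 = 8.5; y_3 = 10.5; z_3 = 5; w_3 = 3; d_3 = 5; x_4 = 5; y_4 = 3.5; r_4 = 2; h_4 = 7; x_5 = 1; y_5 = 10; z_5 = 9; w_5 = 5.5; d_5 = 5; x_6 = 8; y_6 = 8; z_6 = 8.5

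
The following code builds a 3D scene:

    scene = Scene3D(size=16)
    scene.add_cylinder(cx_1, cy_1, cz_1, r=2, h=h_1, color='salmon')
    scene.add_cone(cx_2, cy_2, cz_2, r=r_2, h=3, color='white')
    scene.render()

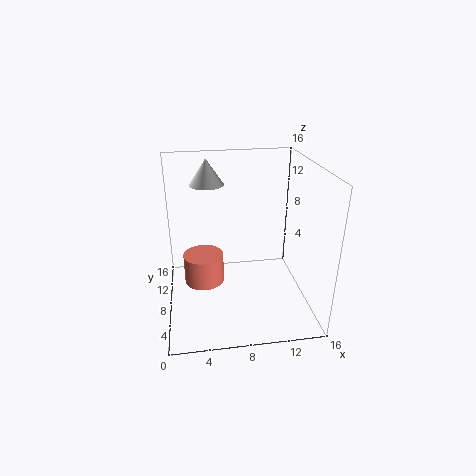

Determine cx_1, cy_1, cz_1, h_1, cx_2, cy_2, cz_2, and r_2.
cx_1 = 4, cy_1 = 5, cz_1 = 5, h_1 = 3, cx_2 = 5, cy_2 = 12, cz_2 = 13, r_2 = 2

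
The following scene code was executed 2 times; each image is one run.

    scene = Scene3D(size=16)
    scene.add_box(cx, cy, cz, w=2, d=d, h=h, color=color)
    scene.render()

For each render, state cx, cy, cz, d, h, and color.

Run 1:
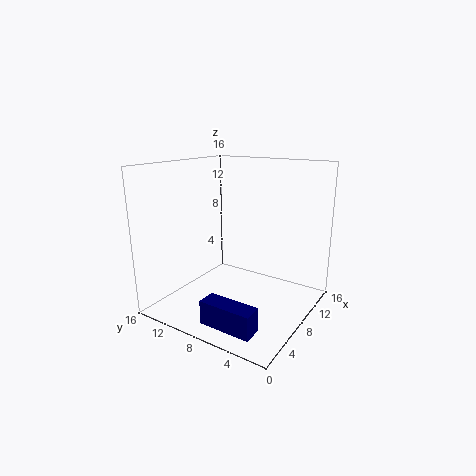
cx = 1
cy = 2.5
cz = 1
d = 5.5
h = 2.5
color = 'navy'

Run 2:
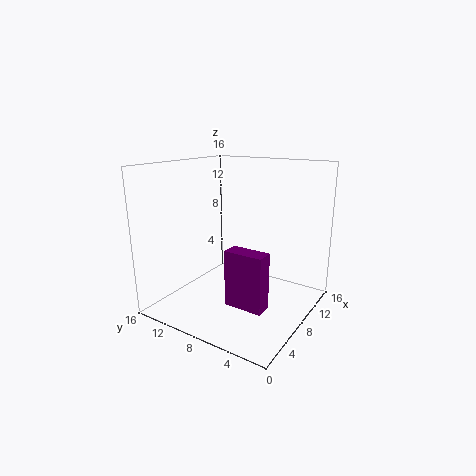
cx = 6
cy = 4
cz = 0.5
d = 4.5
h = 6.5
color = 'purple'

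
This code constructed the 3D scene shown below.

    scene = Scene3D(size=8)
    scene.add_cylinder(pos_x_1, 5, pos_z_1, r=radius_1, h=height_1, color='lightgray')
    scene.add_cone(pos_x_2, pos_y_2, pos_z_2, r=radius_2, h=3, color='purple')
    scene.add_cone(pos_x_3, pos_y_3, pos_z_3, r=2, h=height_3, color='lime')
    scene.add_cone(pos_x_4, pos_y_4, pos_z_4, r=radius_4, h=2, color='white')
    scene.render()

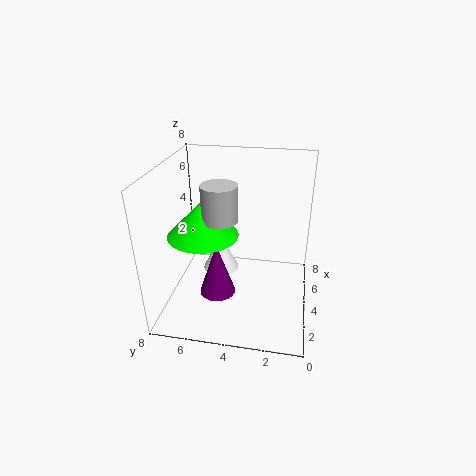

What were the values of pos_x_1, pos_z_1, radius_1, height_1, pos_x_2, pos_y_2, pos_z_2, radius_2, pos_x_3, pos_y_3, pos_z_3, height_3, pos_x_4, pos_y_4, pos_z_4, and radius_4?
pos_x_1 = 4
pos_z_1 = 5
radius_1 = 1
height_1 = 2
pos_x_2 = 3
pos_y_2 = 5
pos_z_2 = 1
radius_2 = 1
pos_x_3 = 4
pos_y_3 = 6
pos_z_3 = 4
height_3 = 2
pos_x_4 = 4
pos_y_4 = 5
pos_z_4 = 2
radius_4 = 1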